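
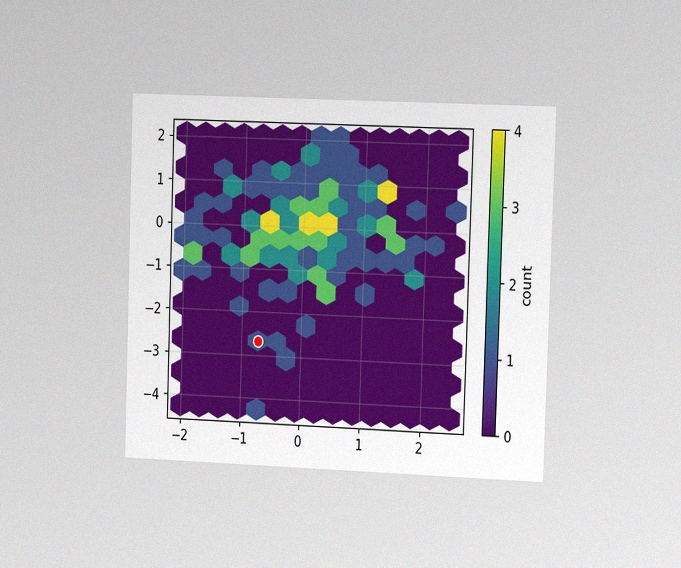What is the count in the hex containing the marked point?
1

The chart is viewed slightly from the right, with some photo noise. The marked hex reads 1 on the colorbar.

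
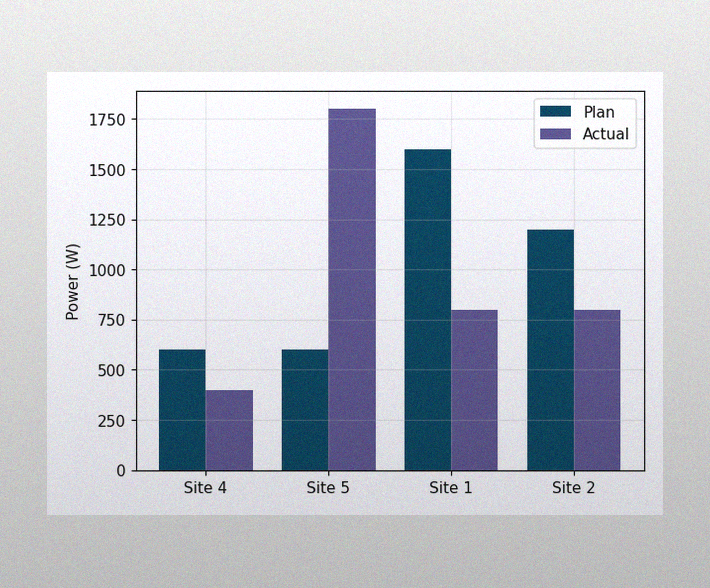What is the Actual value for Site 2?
The image has some photo noise and uneven lighting. The Actual bar at Site 2 reaches 800W on the y-axis.

800W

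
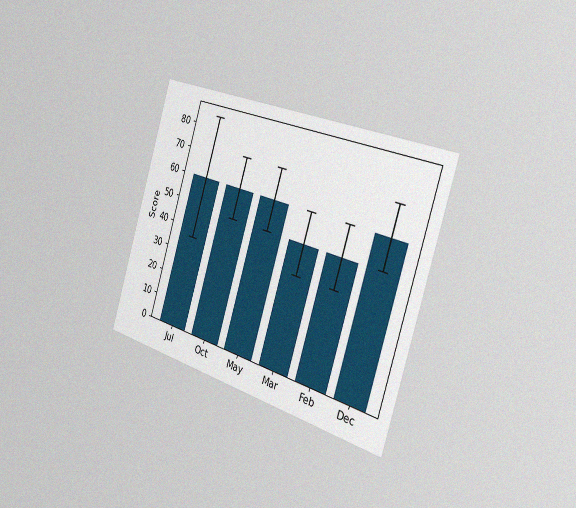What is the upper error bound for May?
The chart is tilted about 17° clockwise and viewed slightly from the right, with some photo noise. The May bar's upper whisker reaches 72.

72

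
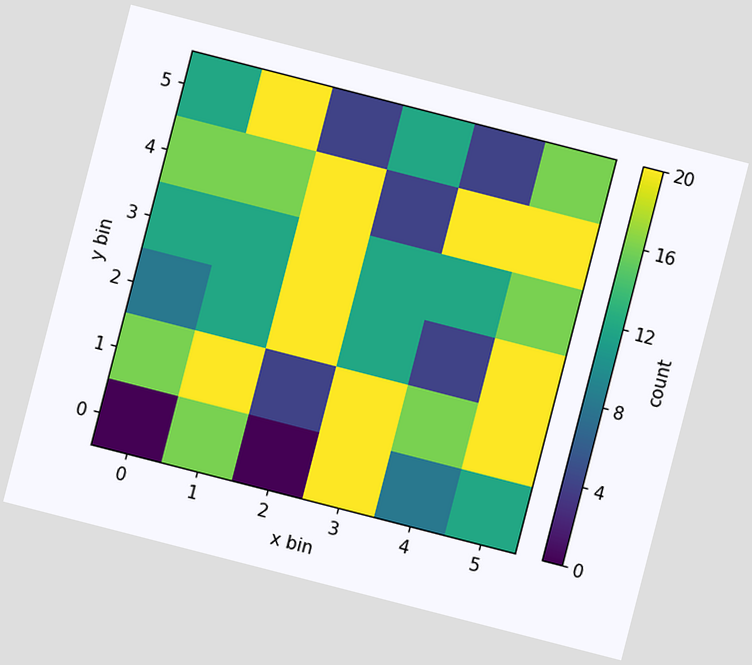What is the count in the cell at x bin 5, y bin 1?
The chart is tilted about 14° clockwise. Matching the cell (5, 1) against the colorbar gives 20.

20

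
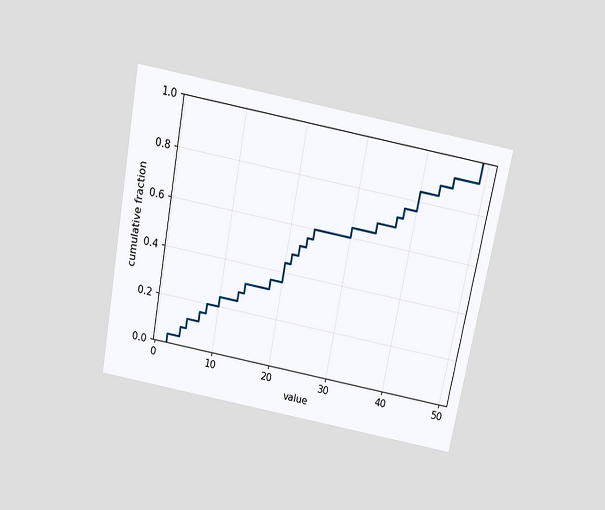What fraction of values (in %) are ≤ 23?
56%

The chart is tilted about 11° clockwise and viewed slightly from above. At x=23 the ECDF step is at 56%.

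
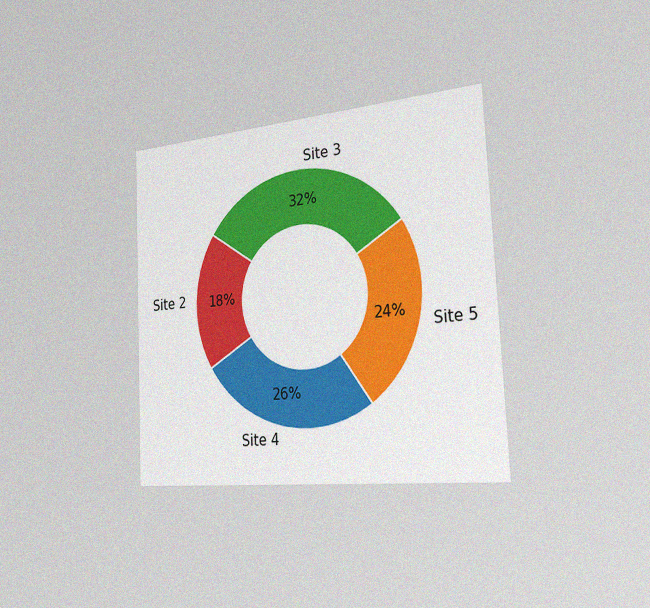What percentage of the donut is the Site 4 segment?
26%

The chart is tilted about 3° counter-clockwise and viewed slightly from the right, with some photo noise. The Site 4 segment takes up 26% of the ring.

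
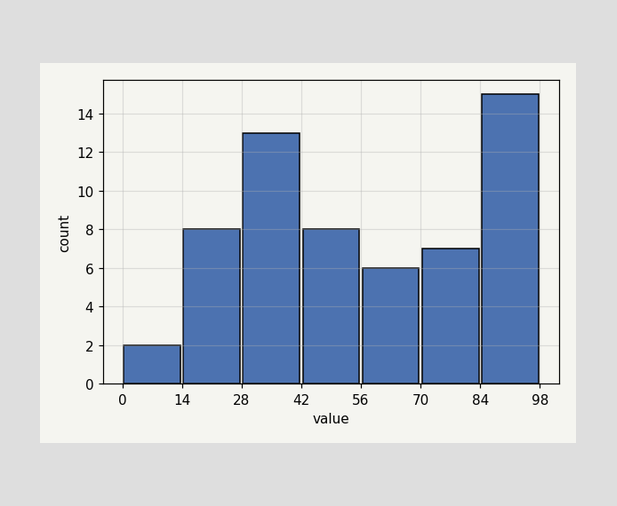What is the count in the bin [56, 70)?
6

The [56, 70) bin has height 6.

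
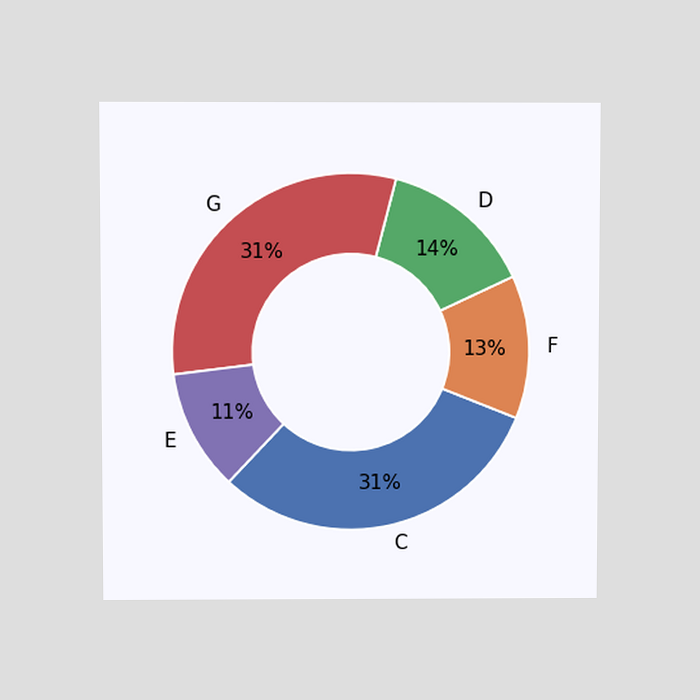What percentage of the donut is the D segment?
14%

The chart is viewed at a slight angle. The D segment takes up 14% of the ring.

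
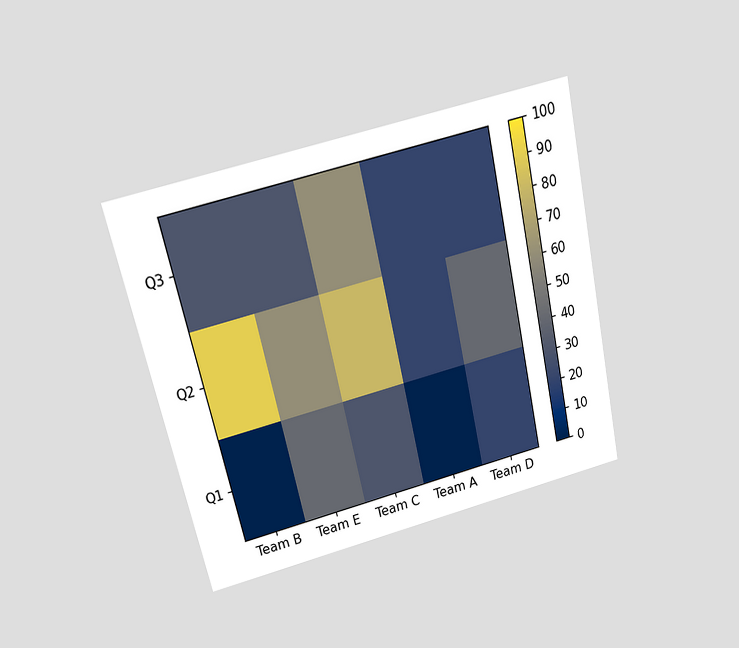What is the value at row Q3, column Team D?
20

The chart is tilted about 13° counter-clockwise and viewed slightly from above. Matching cell (Q3, Team D) against the colorbar gives 20.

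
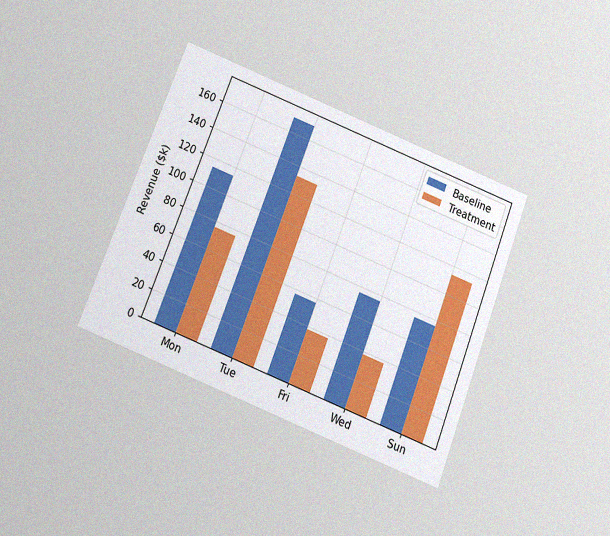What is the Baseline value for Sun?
$76k

The chart is tilted about 21° clockwise and viewed slightly from below, with some photo noise. The Baseline bar at Sun reaches $76k on the y-axis.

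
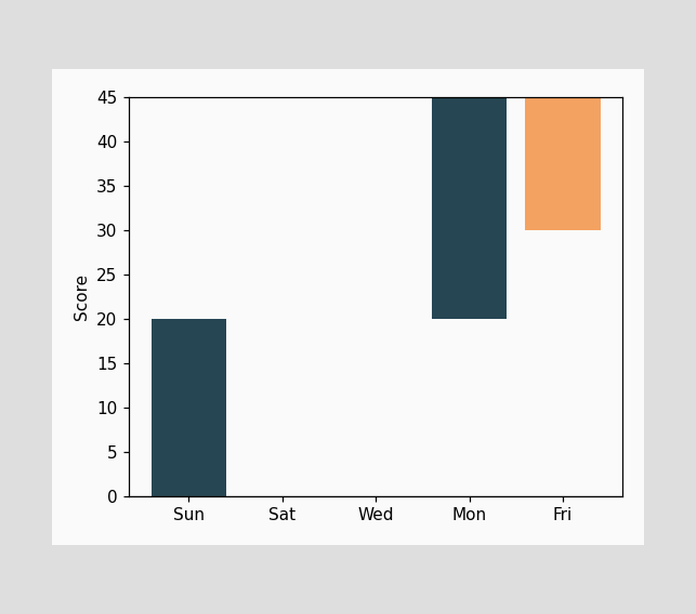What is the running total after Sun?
After Sun the running total reaches 20.

20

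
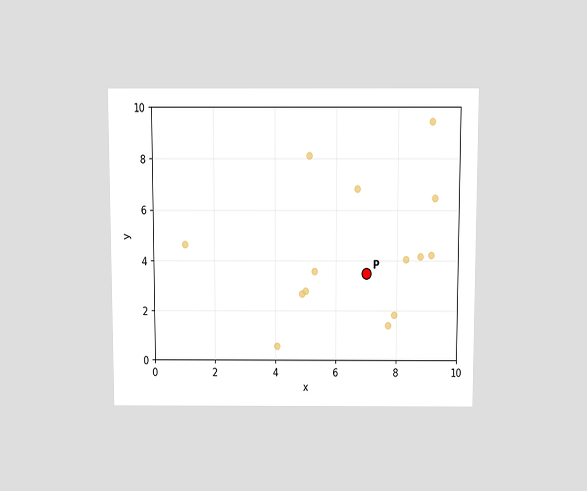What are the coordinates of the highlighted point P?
The chart is viewed slightly from above. Following the gridlines from P to each axis, P sits at (7, 3.5).

(7, 3.5)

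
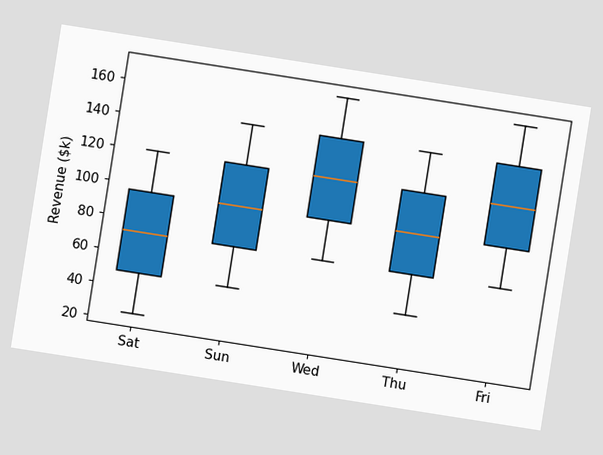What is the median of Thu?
The chart is tilted about 9° clockwise. The median line in the Thu box sits at $96k.

$96k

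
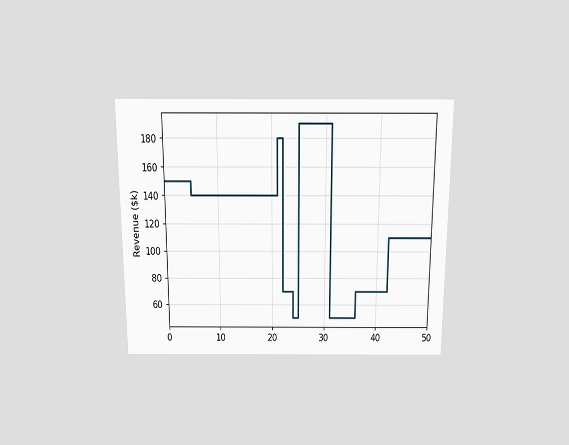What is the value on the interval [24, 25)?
$50k

The chart is viewed slightly from above. On [24, 25) the step sits at $50k.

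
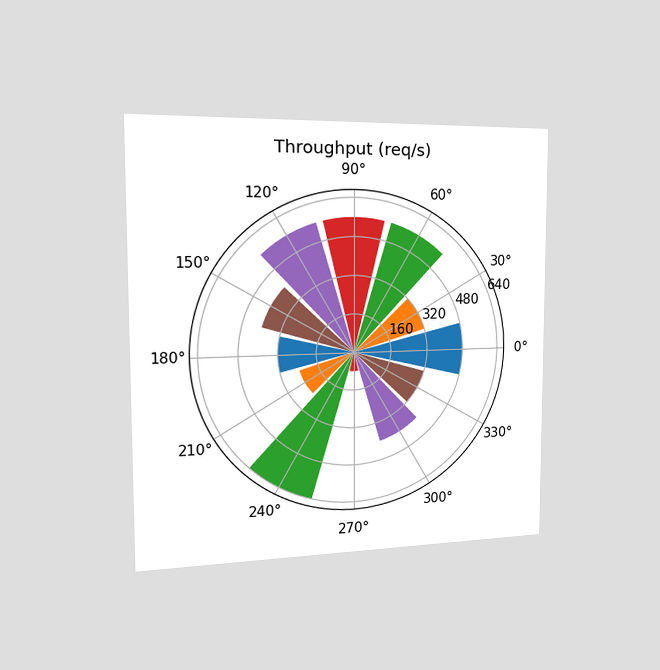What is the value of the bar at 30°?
The chart is viewed slightly from the left. The bar at 30° reaches 320req/s on the radial axis.

320req/s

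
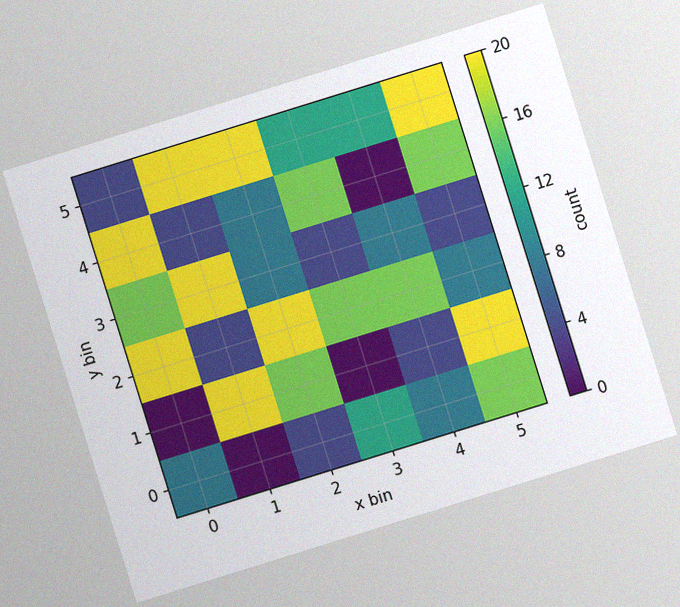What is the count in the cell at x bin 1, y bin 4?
The chart is tilted about 17° counter-clockwise, with some photo noise. Matching the cell (1, 4) against the colorbar gives 4.

4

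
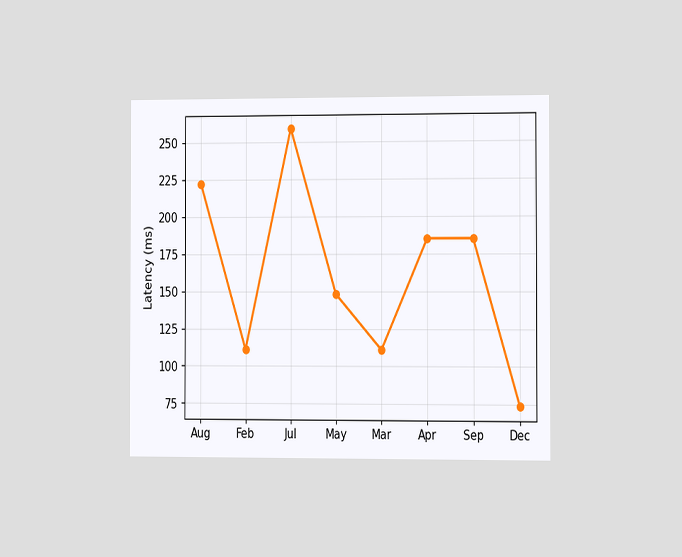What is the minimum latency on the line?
74ms

The chart is viewed at a slight angle. The lowest point is at Dec, and reading across to the y-axis gives 74ms.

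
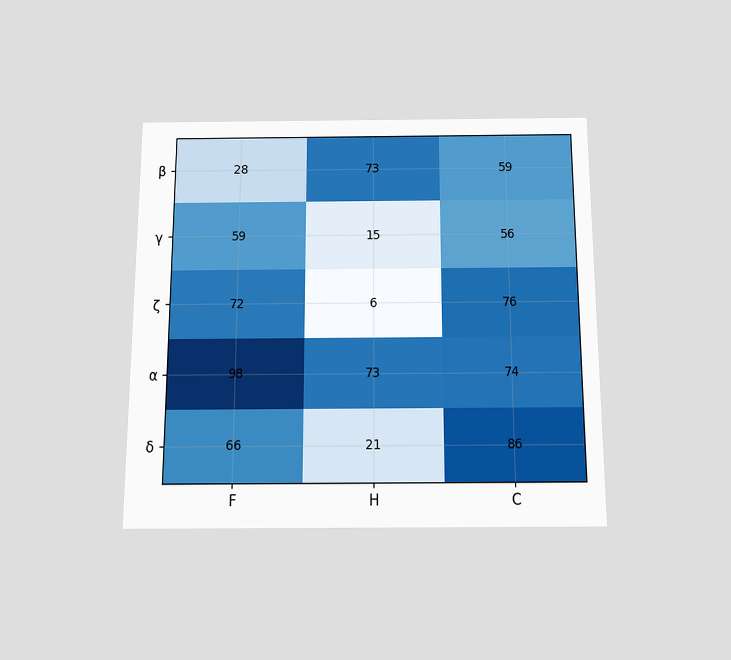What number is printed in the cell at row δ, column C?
86

The chart is viewed slightly from below. The (δ, C) cell reads 86.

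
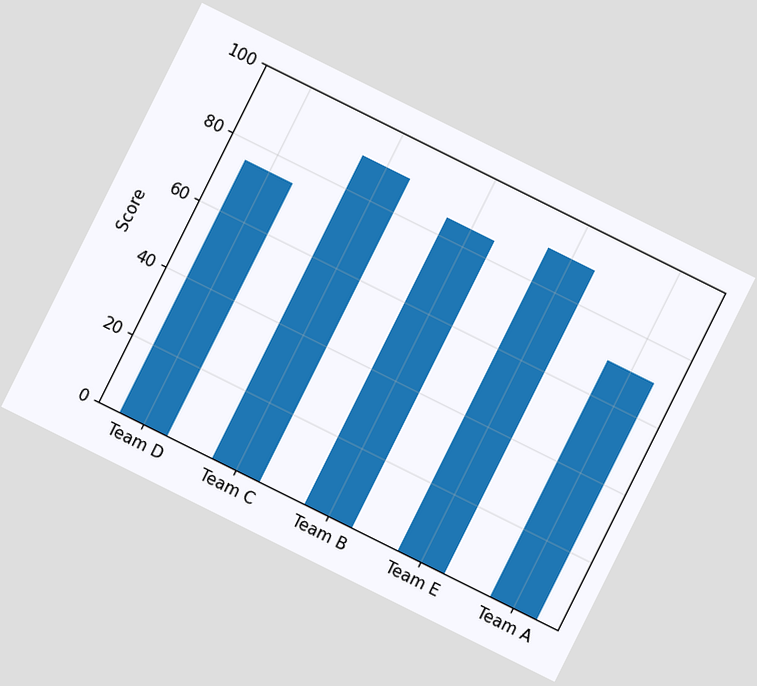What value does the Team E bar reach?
The chart is tilted about 26° clockwise. Reading along the chart's y-axis, the Team E bar reaches 90.

90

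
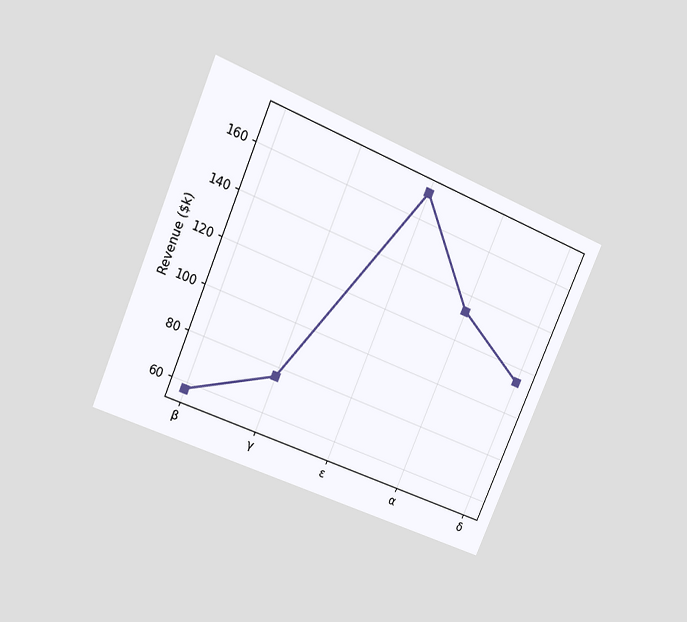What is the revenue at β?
The chart is tilted about 23° clockwise and viewed at a slight angle. At β, the line is at $57k.

$57k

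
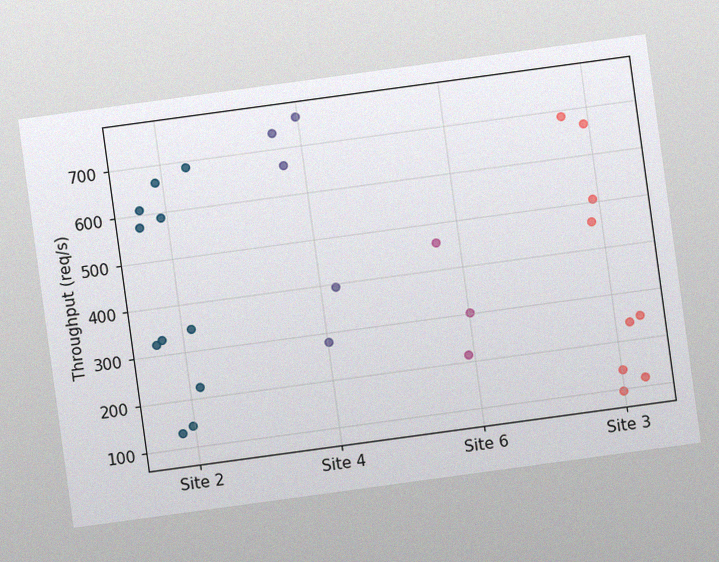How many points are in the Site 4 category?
The chart is tilted about 8° counter-clockwise, with some photo noise. Counting the markers in the Site 4 column gives 5.

5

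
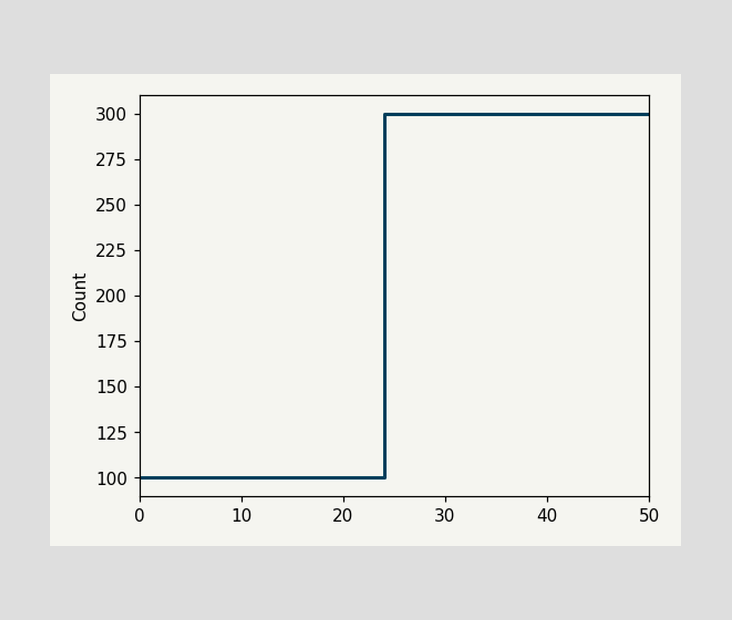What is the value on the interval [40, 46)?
300

On [40, 46) the step sits at 300.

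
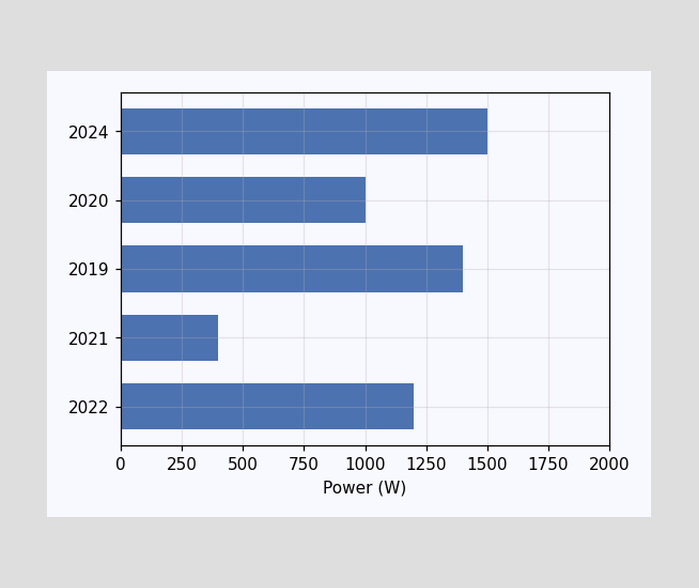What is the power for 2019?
1400W

Reading along the chart's x-axis, the 2019 bar reaches 1400W.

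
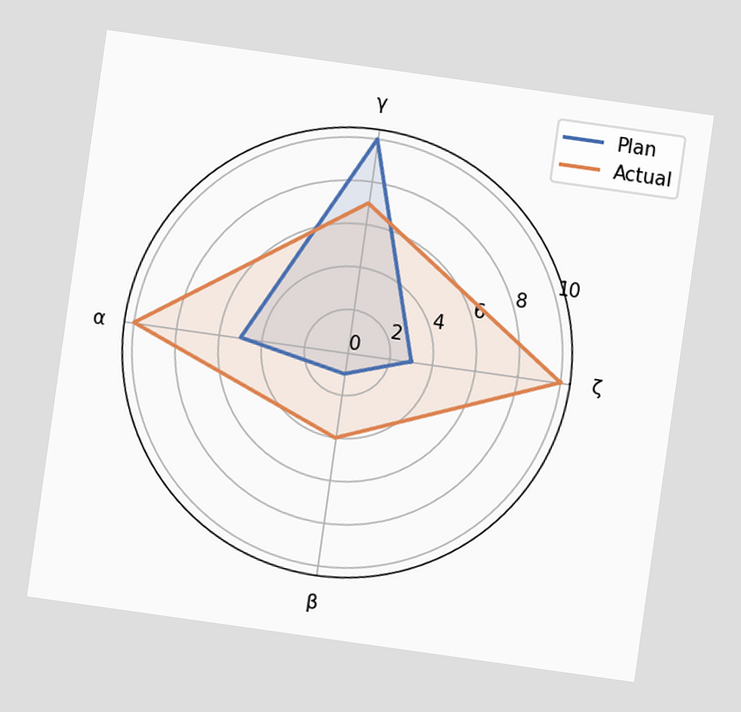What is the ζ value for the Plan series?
The chart is tilted about 8° clockwise. On the ζ axis, Plan reaches 3.

3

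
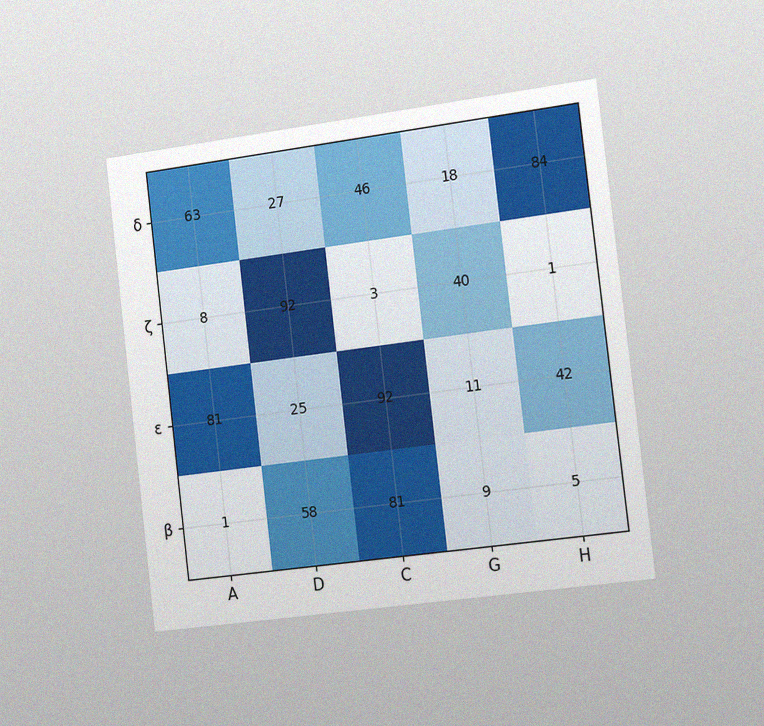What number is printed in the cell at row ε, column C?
The chart is tilted about 7° counter-clockwise and viewed slightly from the right, with some photo noise. The (ε, C) cell reads 92.

92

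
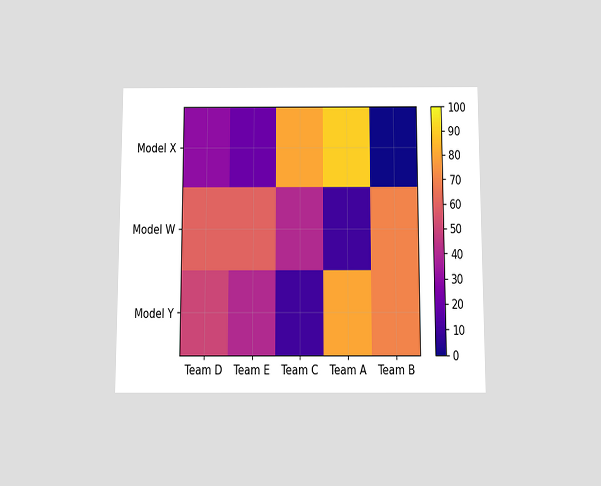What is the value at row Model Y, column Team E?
The chart is viewed slightly from below. Matching cell (Model Y, Team E) against the colorbar gives 40.

40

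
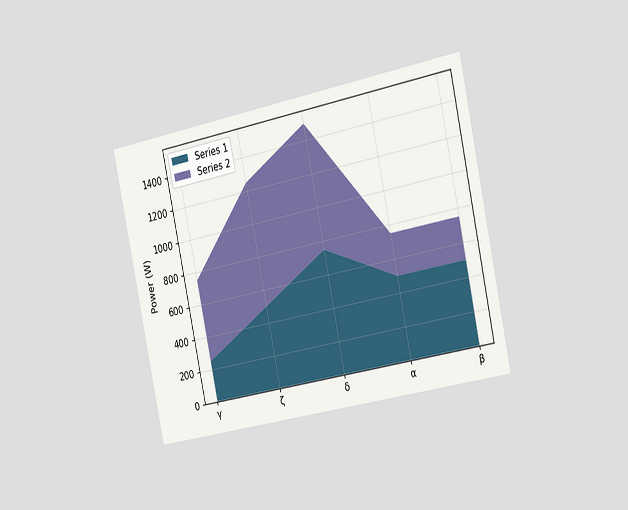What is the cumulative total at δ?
The chart is tilted about 12° counter-clockwise and viewed slightly from the right. The stacked total at δ reaches 1500W.

1500W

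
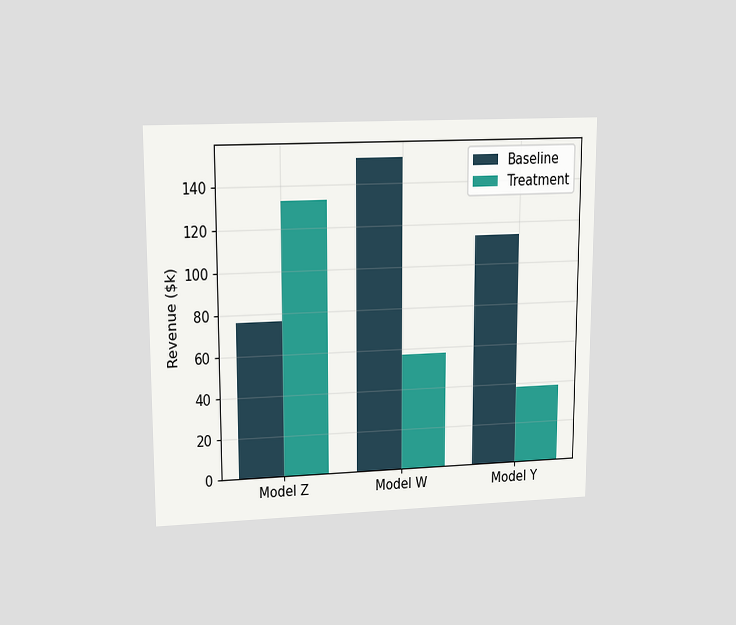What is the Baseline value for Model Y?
The chart is viewed at a slight angle. The Baseline bar at Model Y reaches $114k on the y-axis.

$114k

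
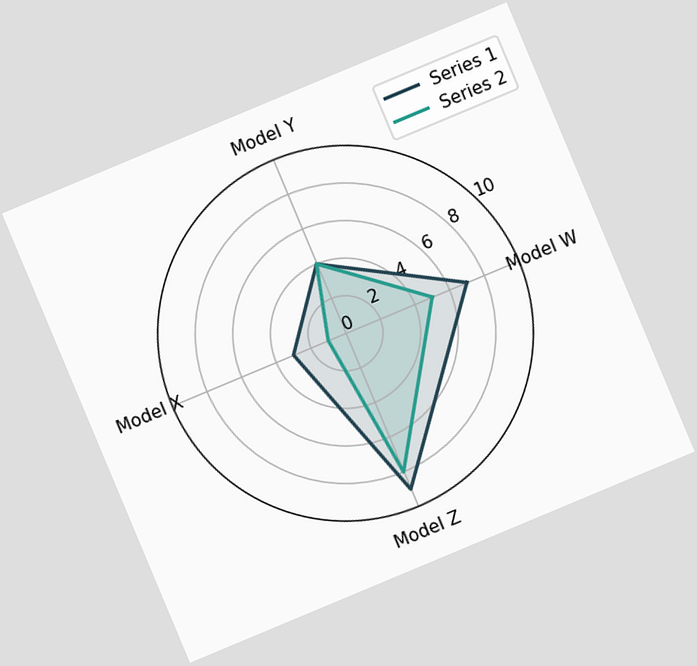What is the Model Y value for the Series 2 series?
The chart is tilted about 23° counter-clockwise. On the Model Y axis, Series 2 reaches 4.

4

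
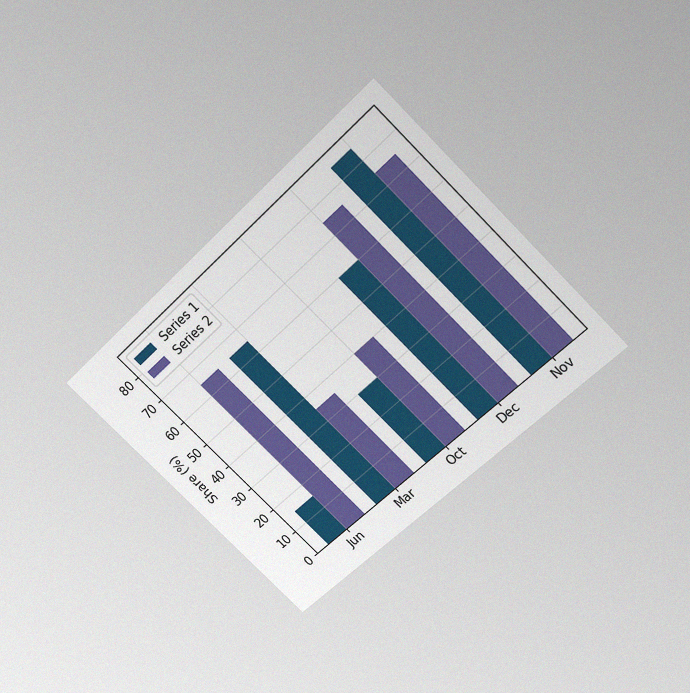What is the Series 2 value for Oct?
40%

The chart is tilted about 45° counter-clockwise and viewed slightly from above, with some photo noise. The Series 2 bar at Oct reaches 40% on the y-axis.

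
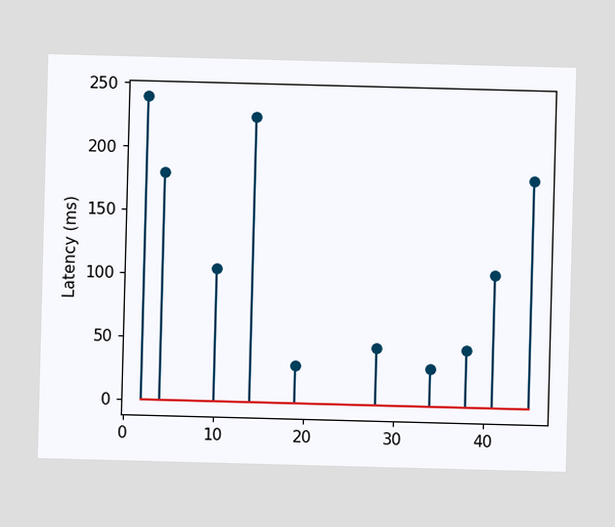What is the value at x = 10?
105ms

The stem at x=10 reaches 105ms.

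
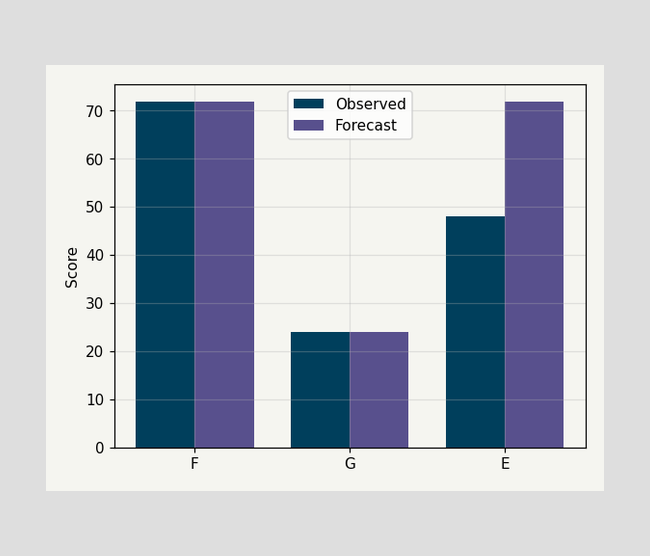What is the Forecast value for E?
72

The Forecast bar at E reaches 72 on the y-axis.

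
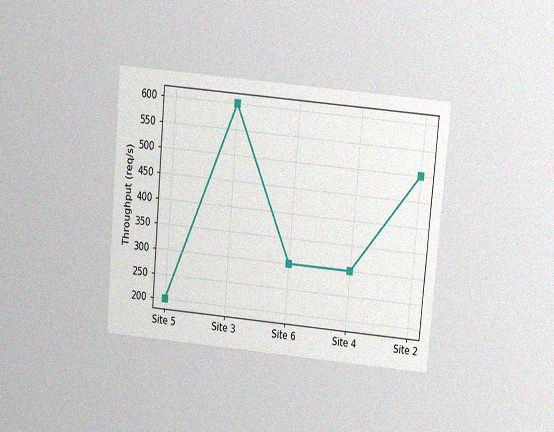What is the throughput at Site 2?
500req/s

The chart is tilted about 5° clockwise and viewed slightly from above, with some photo noise. At Site 2, the line is at 500req/s.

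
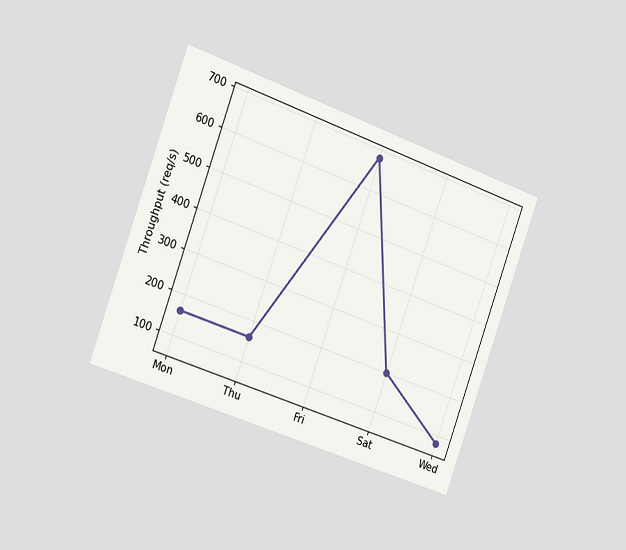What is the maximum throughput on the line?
680req/s

The chart is tilted about 20° clockwise and viewed slightly from the left. The highest point is at Fri, and reading across to the y-axis gives 680req/s.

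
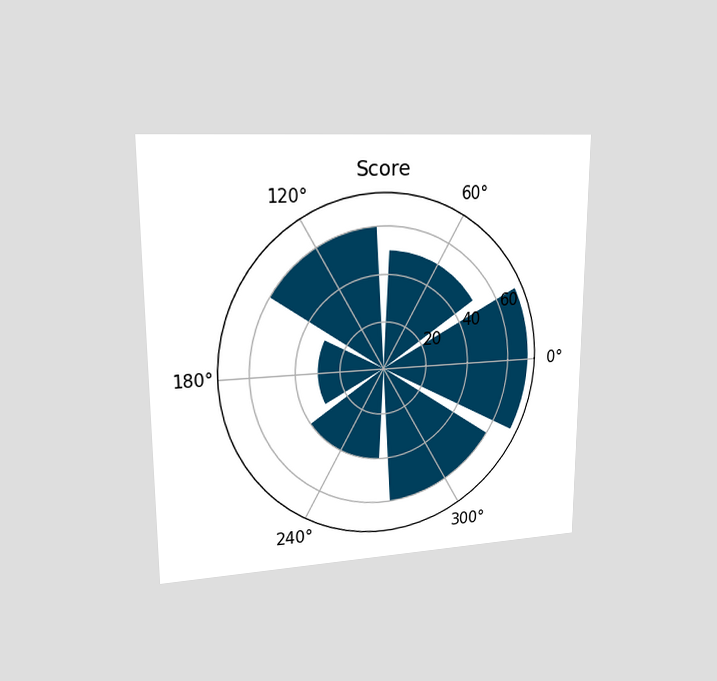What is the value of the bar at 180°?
30

The chart is viewed at a slight angle. The bar at 180° reaches 30 on the radial axis.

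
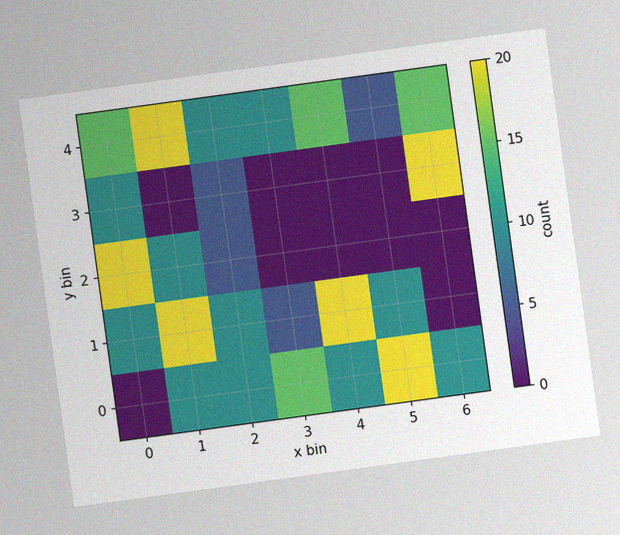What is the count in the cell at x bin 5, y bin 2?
The chart is tilted about 8° counter-clockwise, with some photo noise. Matching the cell (5, 2) against the colorbar gives 0.

0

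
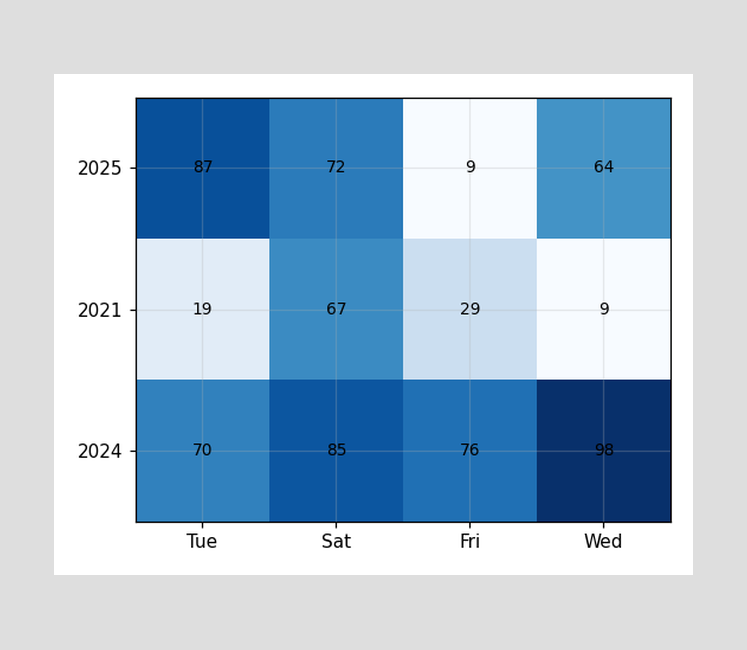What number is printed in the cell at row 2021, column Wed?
The (2021, Wed) cell reads 9.

9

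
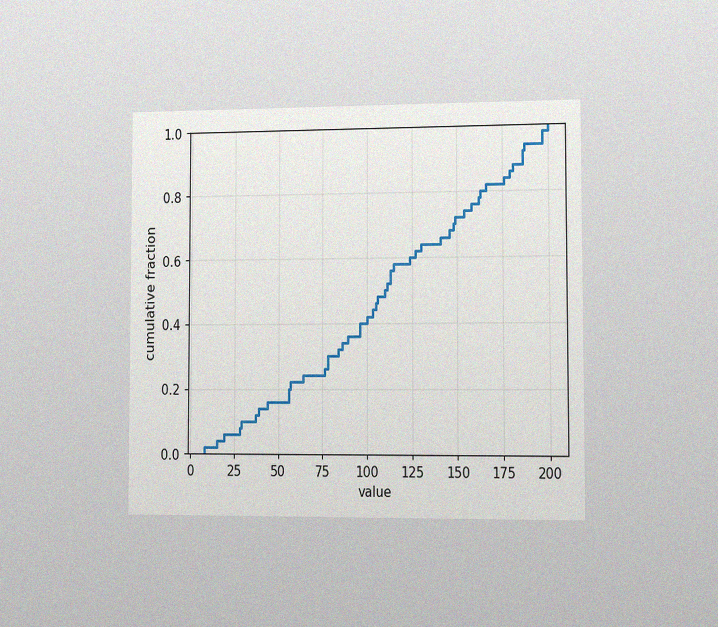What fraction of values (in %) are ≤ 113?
The chart is viewed slightly from the right, with some photo noise. At x=113 the ECDF step is at 56%.

56%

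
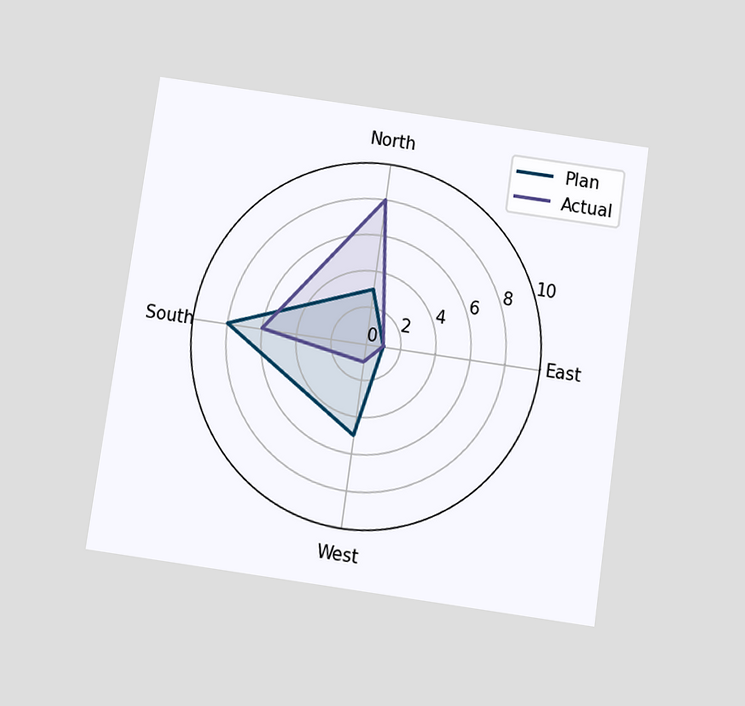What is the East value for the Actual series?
1

The chart is tilted about 8° clockwise and viewed slightly from below. On the East axis, Actual reaches 1.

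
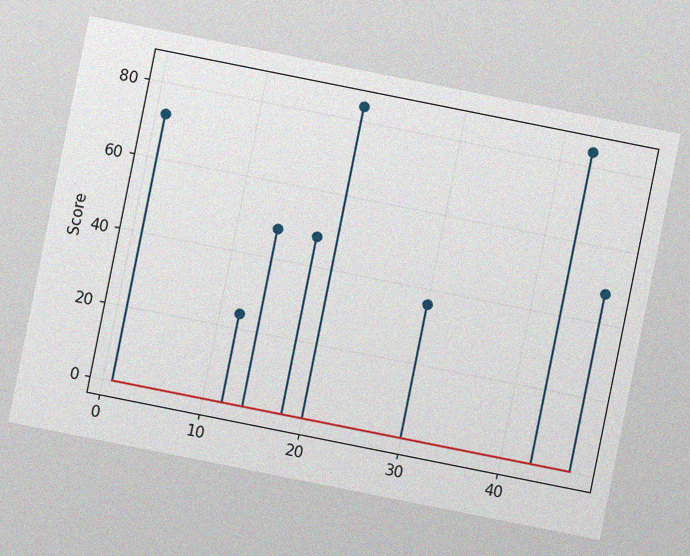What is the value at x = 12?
24

The chart is tilted about 11° clockwise, with some photo noise. The stem at x=12 reaches 24.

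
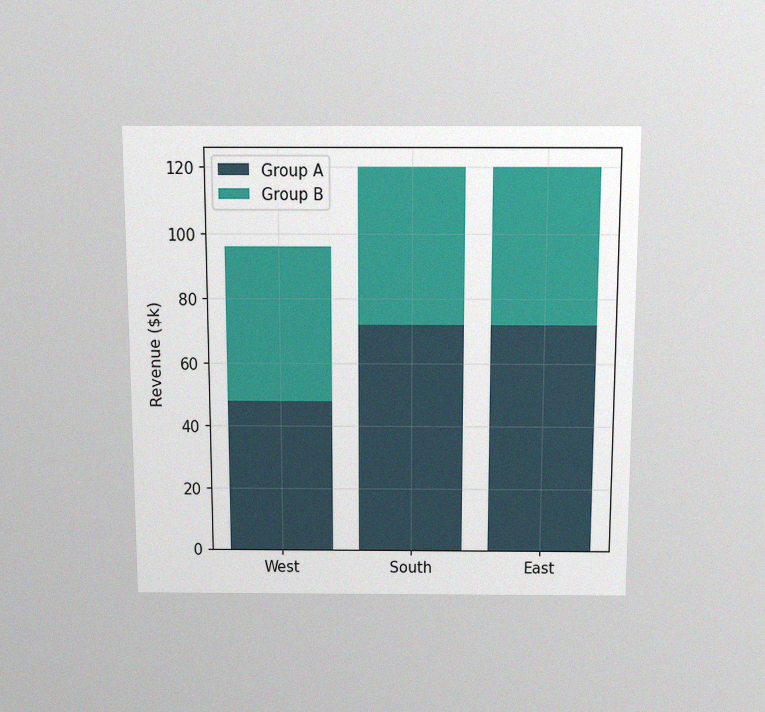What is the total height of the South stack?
The chart is viewed slightly from above, with some photo noise. The South stack's top reaches $120k on the y-axis.

$120k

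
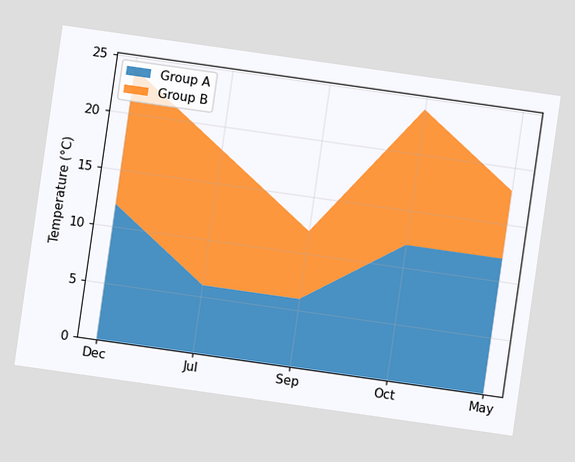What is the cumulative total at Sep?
The chart is tilted about 8° clockwise. The stacked total at Sep reaches 12°C.

12°C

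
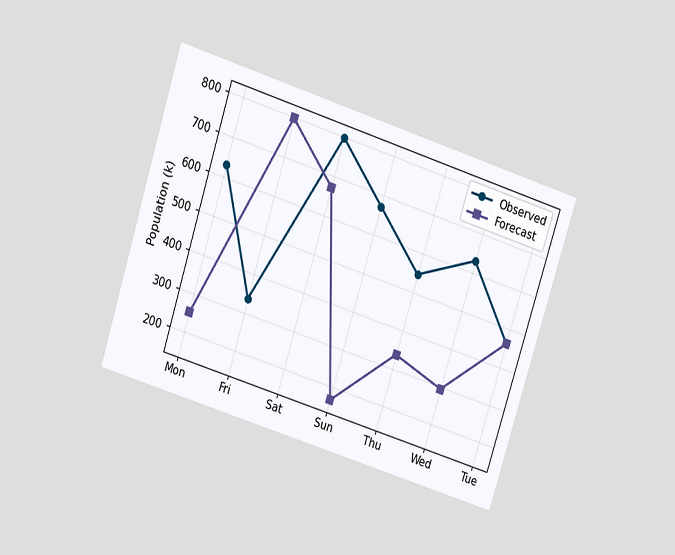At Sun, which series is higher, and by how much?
Observed, by 504k

The chart is tilted about 18° clockwise and viewed slightly from above. At Sun, Observed sits above the other line by 504k.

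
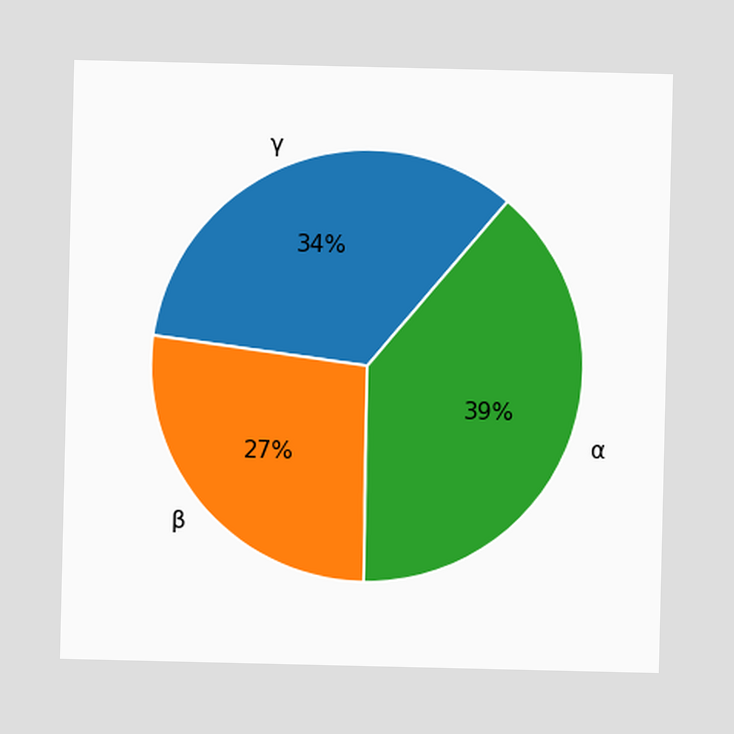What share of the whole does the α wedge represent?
The α slice takes up 39% of the pie.

39%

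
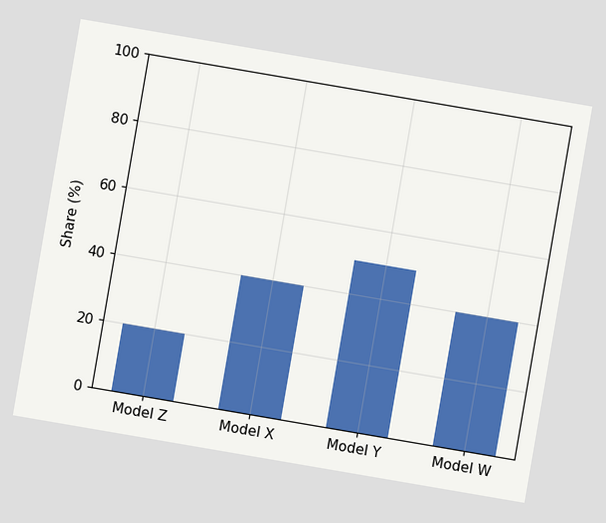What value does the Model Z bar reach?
The chart is tilted about 10° clockwise. Reading along the chart's y-axis, the Model Z bar reaches 20%.

20%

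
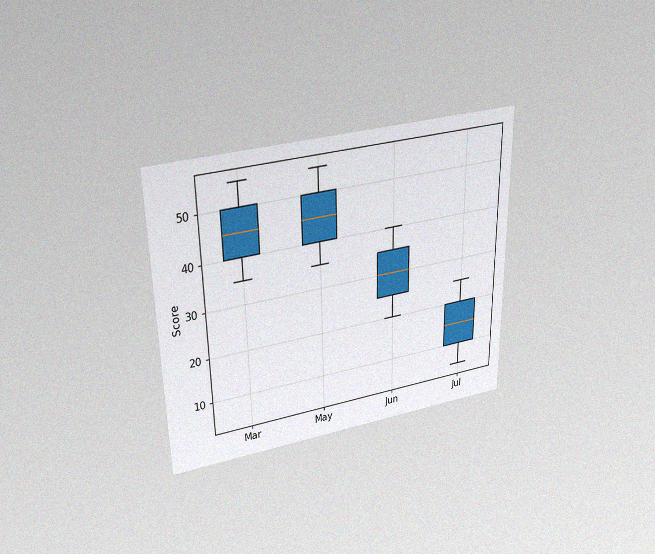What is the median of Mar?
45

The chart is viewed slightly from above, with some photo noise. The median line in the Mar box sits at 45.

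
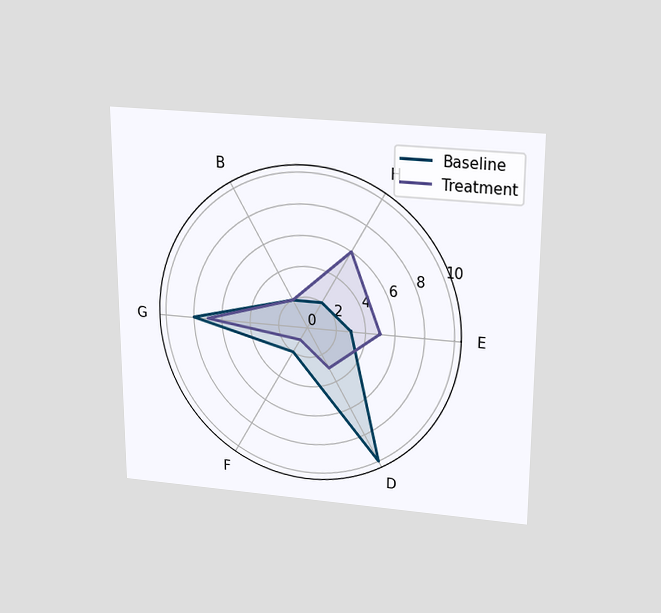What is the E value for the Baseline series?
The chart is viewed slightly from above. On the E axis, Baseline reaches 3.

3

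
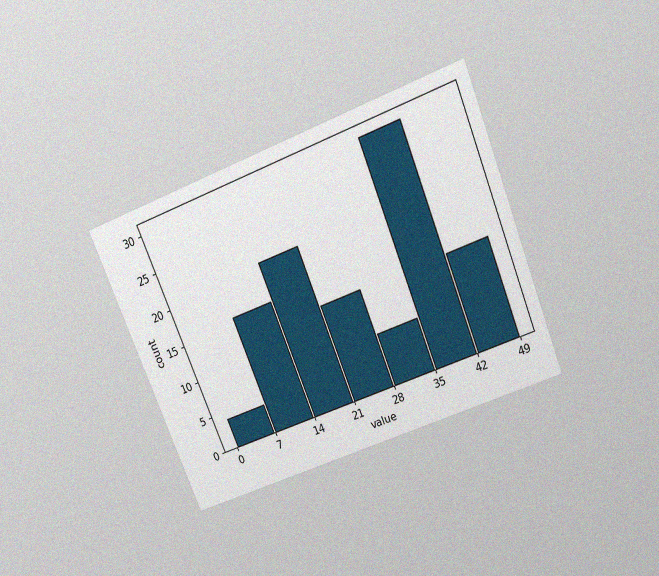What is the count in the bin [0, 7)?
4

The chart is tilted about 22° counter-clockwise and viewed slightly from above, with some photo noise. The [0, 7) bin has height 4.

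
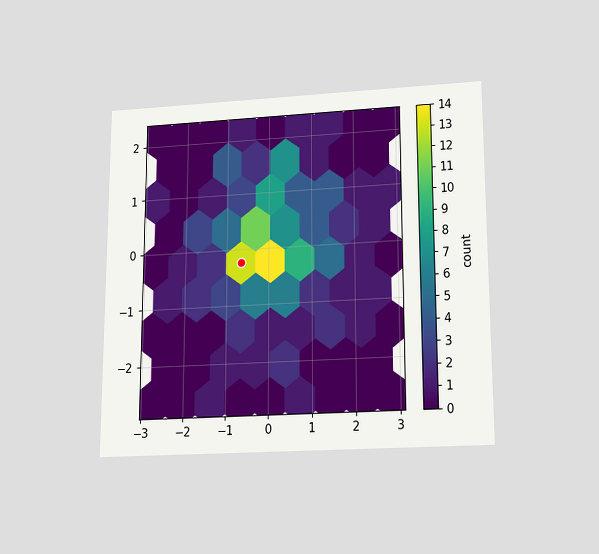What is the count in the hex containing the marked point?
The chart is viewed slightly from below. The marked hex reads 13 on the colorbar.

13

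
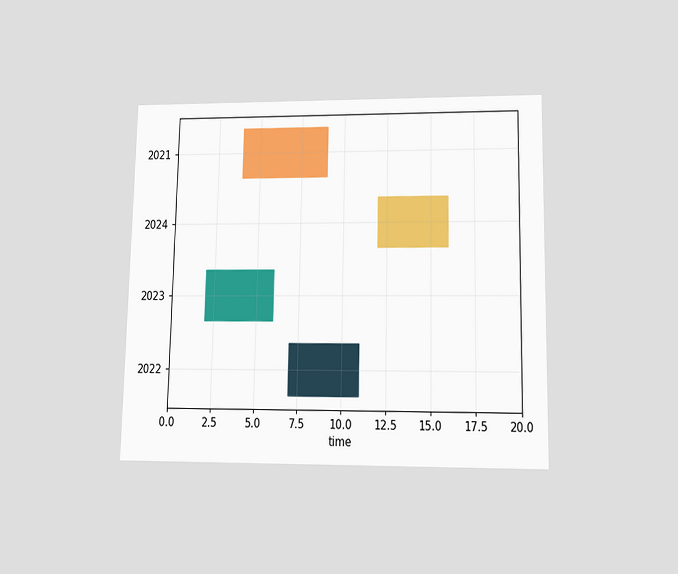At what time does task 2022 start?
The chart is viewed slightly from below. The 2022 bar begins at t=7.

7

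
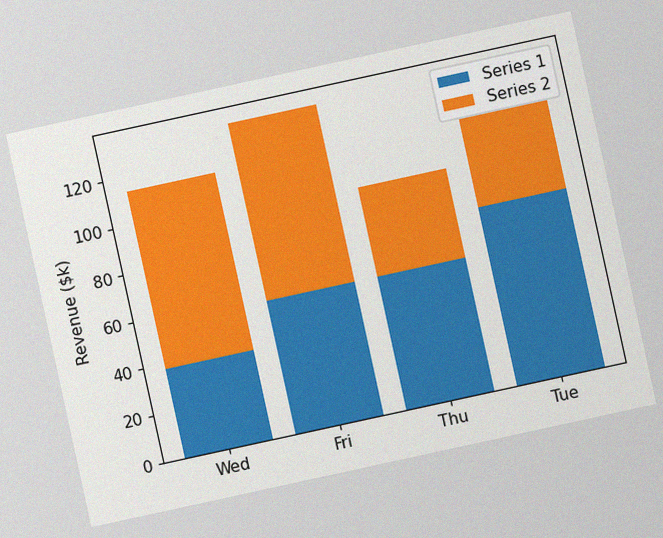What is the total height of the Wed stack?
The chart is tilted about 12° counter-clockwise, with some photo noise. The Wed stack's top reaches $114k on the y-axis.

$114k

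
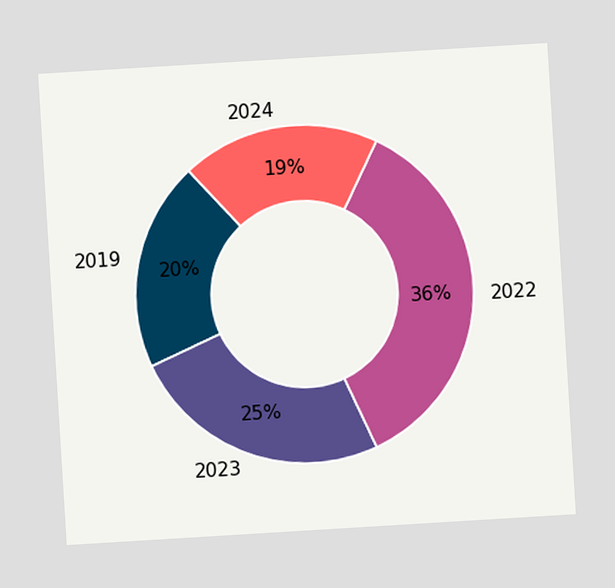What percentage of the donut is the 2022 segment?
The chart is tilted about 3° counter-clockwise. The 2022 segment takes up 36% of the ring.

36%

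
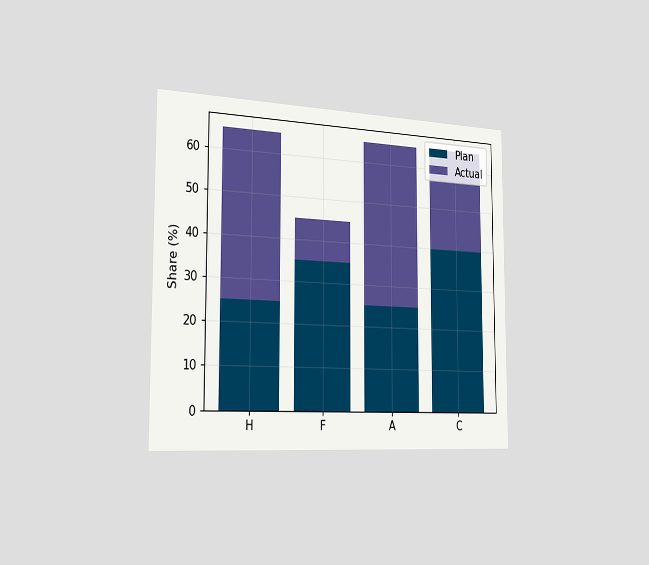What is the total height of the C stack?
65%

The chart is viewed slightly from the left. The C stack's top reaches 65% on the y-axis.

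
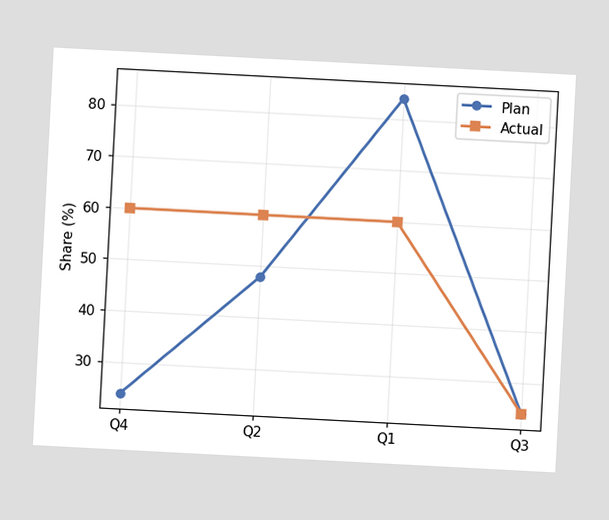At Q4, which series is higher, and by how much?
Actual, by 36%

The chart is tilted about 3° clockwise. At Q4, Actual sits above the other line by 36%.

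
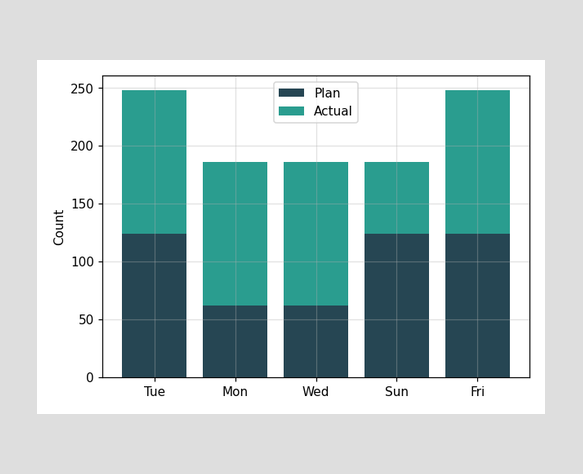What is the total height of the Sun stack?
The Sun stack's top reaches 186 on the y-axis.

186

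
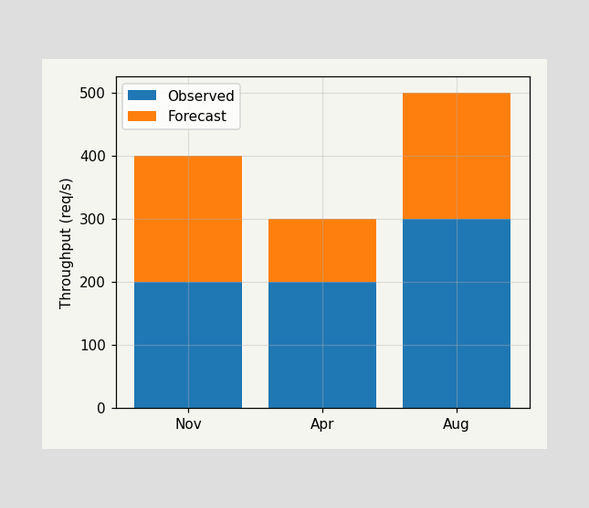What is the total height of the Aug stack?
The Aug stack's top reaches 500req/s on the y-axis.

500req/s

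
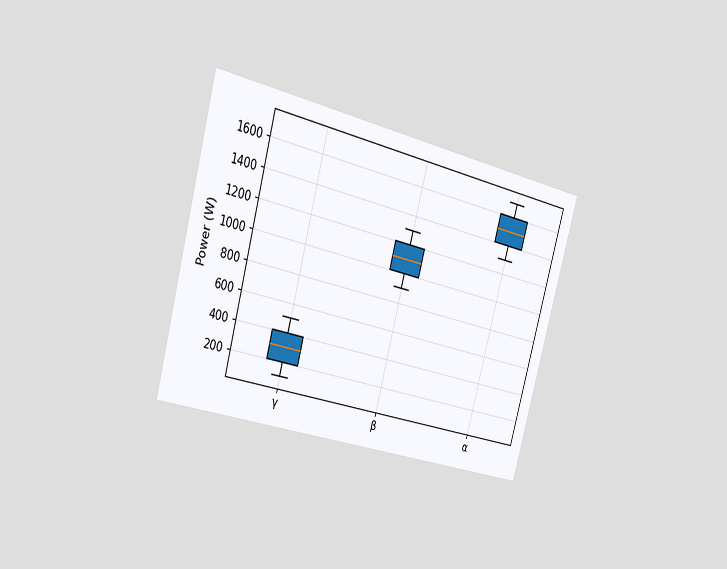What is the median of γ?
The chart is tilted about 15° clockwise and viewed slightly from the left. The median line in the γ box sits at 300W.

300W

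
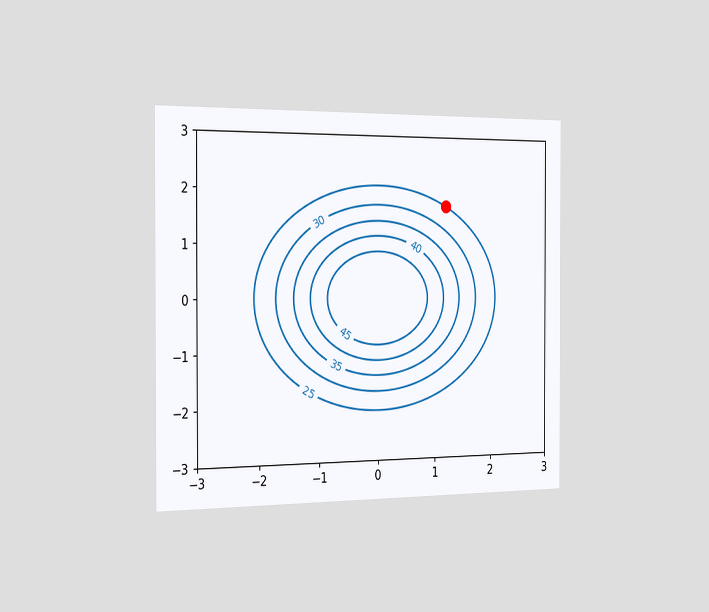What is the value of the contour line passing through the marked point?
25

The chart is viewed slightly from the left. The marked point sits on the contour labelled 25.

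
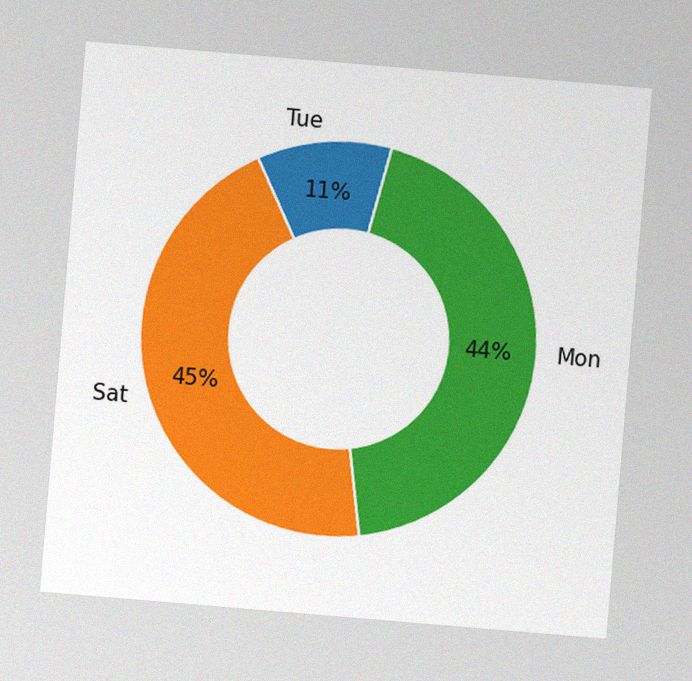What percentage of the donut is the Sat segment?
45%

The chart is tilted about 5° clockwise, with some photo noise. The Sat segment takes up 45% of the ring.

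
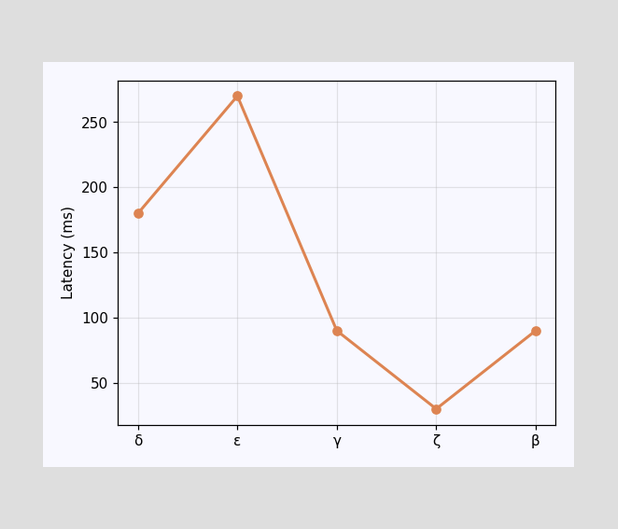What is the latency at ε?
270ms

At ε, the line is at 270ms.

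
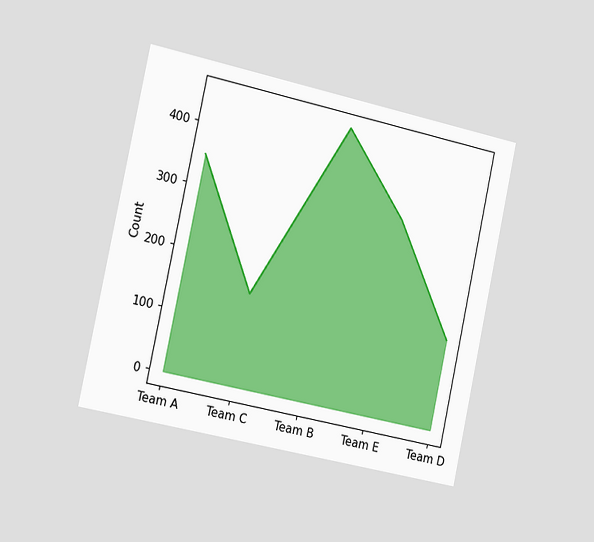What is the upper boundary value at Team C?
The chart is tilted about 12° clockwise and viewed slightly from the left. At Team C the upper boundary is at 150.

150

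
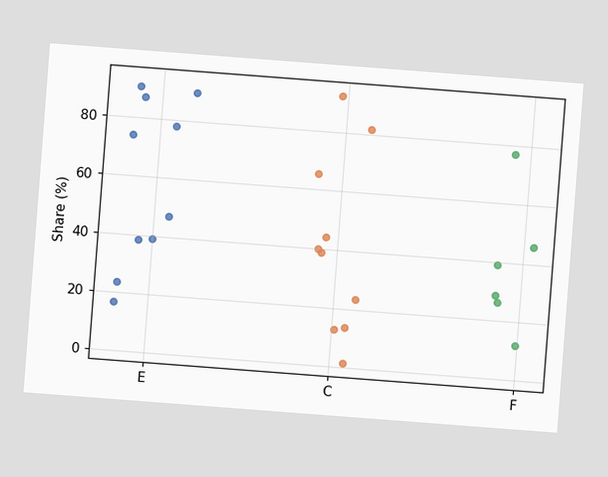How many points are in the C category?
10

The chart is tilted about 4° clockwise. Counting the markers in the C column gives 10.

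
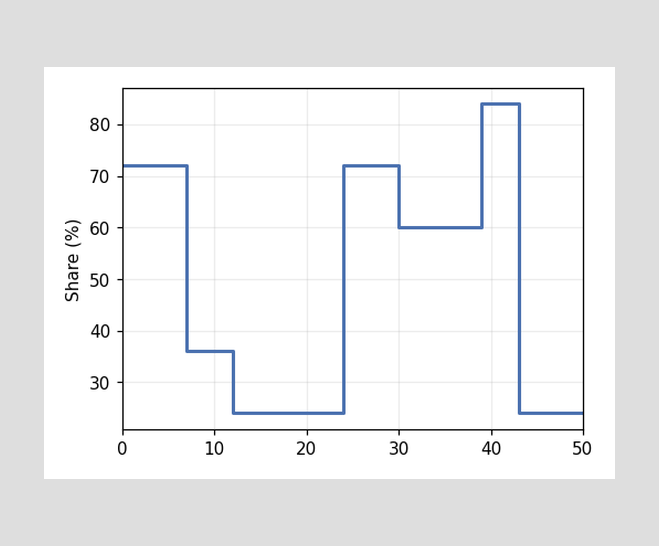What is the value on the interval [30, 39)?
On [30, 39) the step sits at 60%.

60%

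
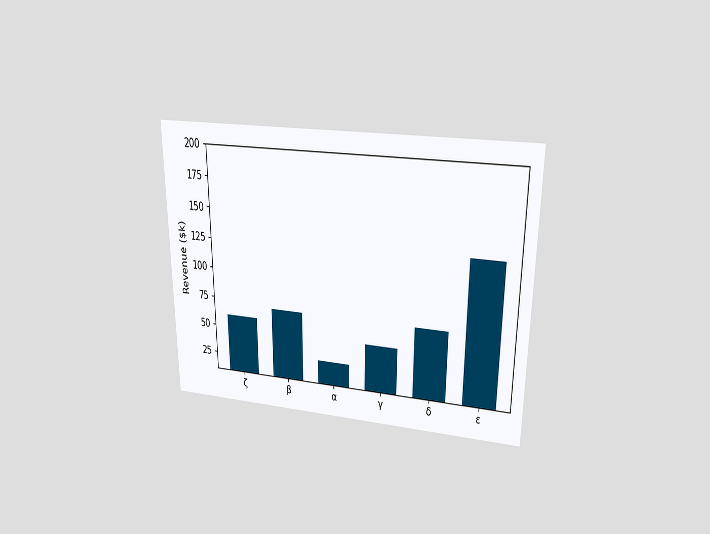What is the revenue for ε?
The chart is viewed slightly from above. Reading along the chart's y-axis, the ε bar reaches $130k.

$130k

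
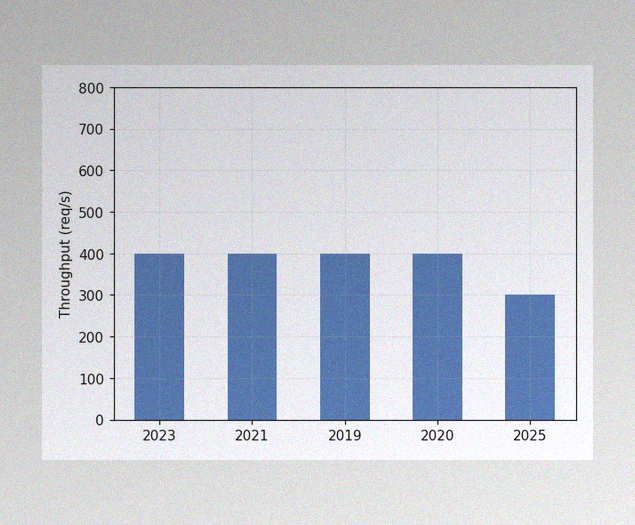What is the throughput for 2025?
300req/s

The image has some photo noise and uneven lighting. Reading along the chart's y-axis, the 2025 bar reaches 300req/s.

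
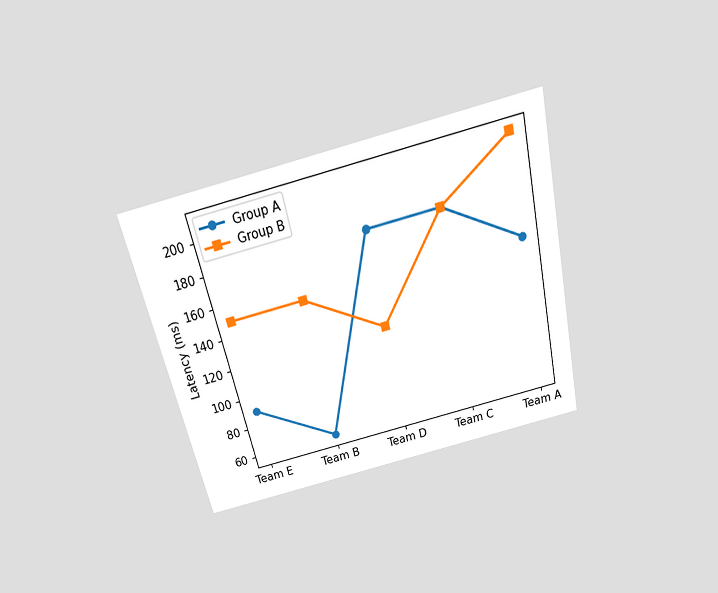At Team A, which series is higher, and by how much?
The chart is tilted about 13° counter-clockwise and viewed slightly from above. At Team A, Group B sits above the other line by 60ms.

Group B, by 60ms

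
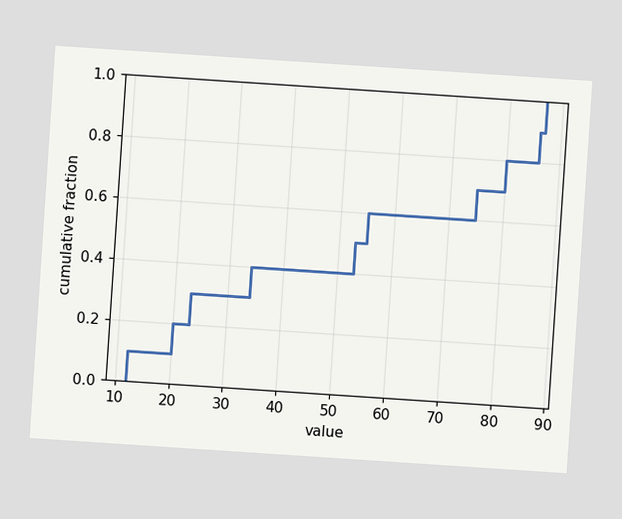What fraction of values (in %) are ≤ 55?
60%

The chart is tilted about 4° clockwise. At x=55 the ECDF step is at 60%.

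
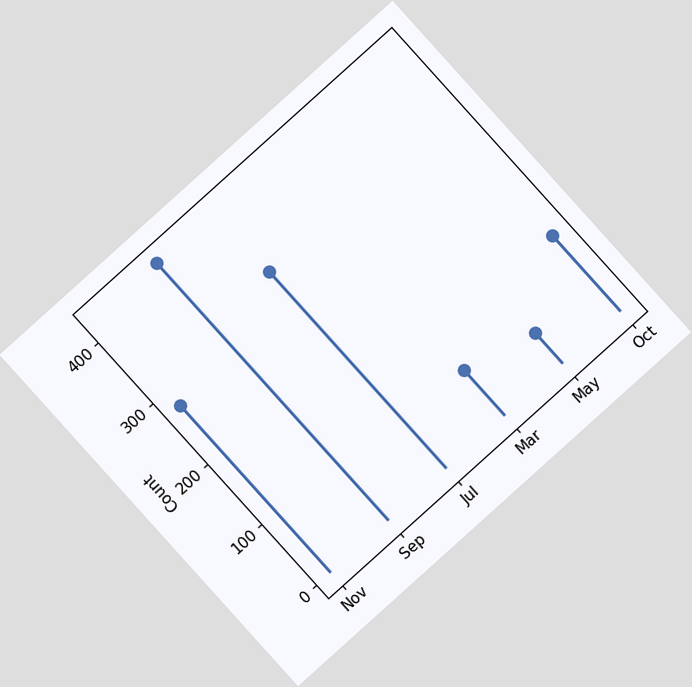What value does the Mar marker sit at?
The chart is tilted about 42° counter-clockwise. The Mar marker sits at 75.

75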